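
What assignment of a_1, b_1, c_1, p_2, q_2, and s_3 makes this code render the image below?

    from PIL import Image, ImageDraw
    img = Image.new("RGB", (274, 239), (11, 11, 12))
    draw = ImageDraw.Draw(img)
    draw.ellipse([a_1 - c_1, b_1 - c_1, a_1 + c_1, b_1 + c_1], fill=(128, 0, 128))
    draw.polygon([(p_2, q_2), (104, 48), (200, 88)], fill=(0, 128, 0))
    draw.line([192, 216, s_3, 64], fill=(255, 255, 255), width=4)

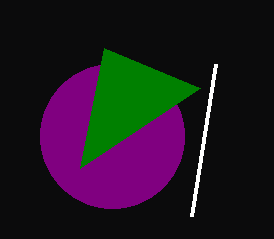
a_1 = 112
b_1 = 136
c_1 = 72
p_2 = 80
q_2 = 168
s_3 = 216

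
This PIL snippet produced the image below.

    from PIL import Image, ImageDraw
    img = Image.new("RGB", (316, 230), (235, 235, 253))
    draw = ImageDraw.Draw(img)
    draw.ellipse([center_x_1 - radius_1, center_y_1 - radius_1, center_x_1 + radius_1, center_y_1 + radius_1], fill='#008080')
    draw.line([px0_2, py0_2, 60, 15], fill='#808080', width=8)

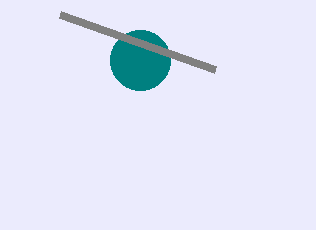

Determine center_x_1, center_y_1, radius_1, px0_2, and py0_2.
center_x_1 = 140, center_y_1 = 60, radius_1 = 30, px0_2 = 215, py0_2 = 70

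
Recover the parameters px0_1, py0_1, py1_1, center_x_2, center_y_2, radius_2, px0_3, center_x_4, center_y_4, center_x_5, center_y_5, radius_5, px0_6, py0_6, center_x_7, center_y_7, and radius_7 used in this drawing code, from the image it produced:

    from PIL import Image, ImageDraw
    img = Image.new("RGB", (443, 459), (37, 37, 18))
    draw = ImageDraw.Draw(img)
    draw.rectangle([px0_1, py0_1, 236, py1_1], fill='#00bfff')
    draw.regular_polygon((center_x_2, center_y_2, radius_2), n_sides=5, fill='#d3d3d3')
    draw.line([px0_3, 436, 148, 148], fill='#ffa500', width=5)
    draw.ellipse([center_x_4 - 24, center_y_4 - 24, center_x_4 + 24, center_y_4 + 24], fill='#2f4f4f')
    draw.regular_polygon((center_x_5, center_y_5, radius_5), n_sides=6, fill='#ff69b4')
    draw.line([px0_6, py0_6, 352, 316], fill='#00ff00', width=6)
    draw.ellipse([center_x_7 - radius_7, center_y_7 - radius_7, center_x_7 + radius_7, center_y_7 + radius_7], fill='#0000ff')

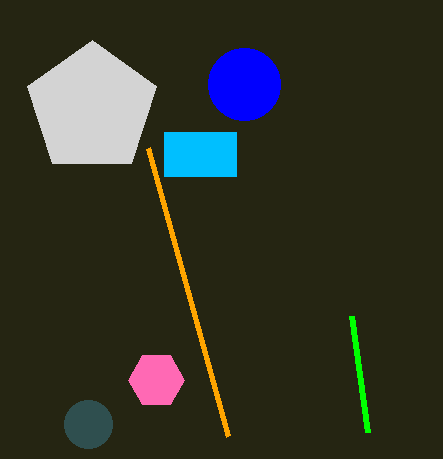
px0_1 = 164; py0_1 = 132; py1_1 = 176; center_x_2 = 92; center_y_2 = 108; radius_2 = 68; px0_3 = 228; center_x_4 = 88; center_y_4 = 424; center_x_5 = 156; center_y_5 = 380; radius_5 = 28; px0_6 = 368; py0_6 = 432; center_x_7 = 244; center_y_7 = 84; radius_7 = 36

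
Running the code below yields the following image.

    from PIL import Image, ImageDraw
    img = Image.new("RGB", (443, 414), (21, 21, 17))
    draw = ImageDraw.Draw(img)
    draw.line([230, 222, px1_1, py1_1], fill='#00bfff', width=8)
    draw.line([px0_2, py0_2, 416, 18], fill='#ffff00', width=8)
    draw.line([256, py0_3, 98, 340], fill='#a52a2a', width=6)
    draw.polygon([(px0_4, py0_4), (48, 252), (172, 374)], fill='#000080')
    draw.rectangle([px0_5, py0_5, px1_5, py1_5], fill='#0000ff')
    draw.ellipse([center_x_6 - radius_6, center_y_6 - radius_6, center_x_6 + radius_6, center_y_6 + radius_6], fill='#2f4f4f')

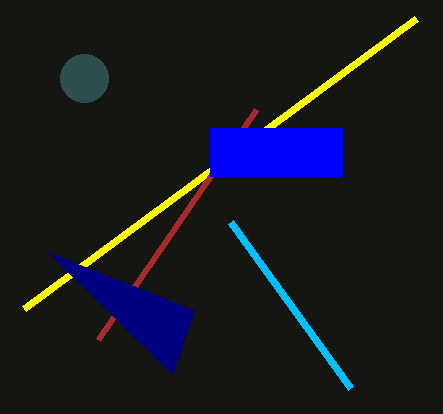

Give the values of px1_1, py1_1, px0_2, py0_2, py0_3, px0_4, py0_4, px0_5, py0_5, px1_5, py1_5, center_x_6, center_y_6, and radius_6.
px1_1 = 350; py1_1 = 388; px0_2 = 24; py0_2 = 308; py0_3 = 110; px0_4 = 194; py0_4 = 310; px0_5 = 210; py0_5 = 128; px1_5 = 342; py1_5 = 176; center_x_6 = 84; center_y_6 = 78; radius_6 = 24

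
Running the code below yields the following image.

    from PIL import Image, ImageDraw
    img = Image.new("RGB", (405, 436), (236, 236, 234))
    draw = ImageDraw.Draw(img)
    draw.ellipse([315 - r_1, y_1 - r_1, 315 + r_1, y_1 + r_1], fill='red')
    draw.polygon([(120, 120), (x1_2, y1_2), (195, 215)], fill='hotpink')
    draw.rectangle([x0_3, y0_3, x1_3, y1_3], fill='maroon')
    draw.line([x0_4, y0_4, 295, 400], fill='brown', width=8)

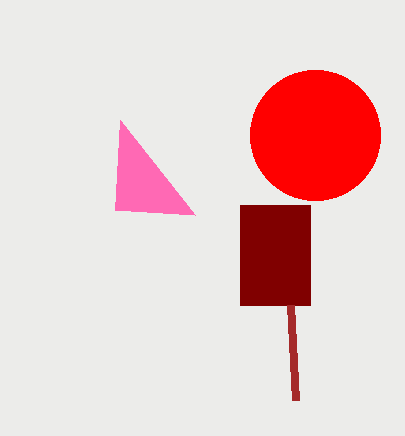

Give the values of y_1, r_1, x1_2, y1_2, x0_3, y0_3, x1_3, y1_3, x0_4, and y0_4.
y_1 = 135
r_1 = 65
x1_2 = 115
y1_2 = 210
x0_3 = 240
y0_3 = 205
x1_3 = 310
y1_3 = 305
x0_4 = 290
y0_4 = 305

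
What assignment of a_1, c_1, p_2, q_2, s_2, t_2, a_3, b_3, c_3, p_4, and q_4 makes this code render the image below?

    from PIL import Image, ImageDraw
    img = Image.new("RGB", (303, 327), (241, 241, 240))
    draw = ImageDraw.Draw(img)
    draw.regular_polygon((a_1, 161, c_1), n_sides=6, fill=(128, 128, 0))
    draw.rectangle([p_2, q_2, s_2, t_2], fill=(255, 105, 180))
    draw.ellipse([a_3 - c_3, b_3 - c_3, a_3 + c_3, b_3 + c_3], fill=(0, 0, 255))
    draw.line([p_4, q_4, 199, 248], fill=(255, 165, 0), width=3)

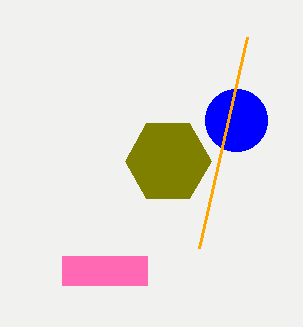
a_1 = 168, c_1 = 43, p_2 = 62, q_2 = 256, s_2 = 147, t_2 = 285, a_3 = 236, b_3 = 120, c_3 = 31, p_4 = 247, q_4 = 37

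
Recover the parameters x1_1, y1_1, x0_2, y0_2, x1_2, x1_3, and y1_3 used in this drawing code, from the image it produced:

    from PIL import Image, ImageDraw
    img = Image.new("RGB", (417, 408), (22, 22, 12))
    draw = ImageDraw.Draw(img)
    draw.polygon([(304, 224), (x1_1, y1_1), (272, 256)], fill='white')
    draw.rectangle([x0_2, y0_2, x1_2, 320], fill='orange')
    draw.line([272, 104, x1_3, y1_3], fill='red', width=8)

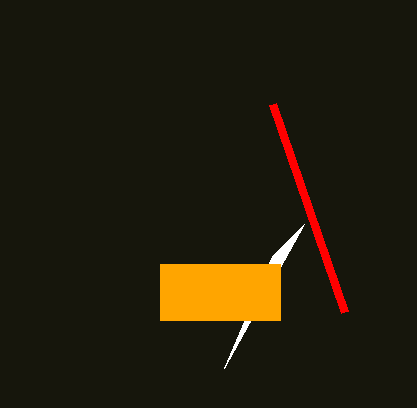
x1_1 = 224
y1_1 = 368
x0_2 = 160
y0_2 = 264
x1_2 = 280
x1_3 = 344
y1_3 = 312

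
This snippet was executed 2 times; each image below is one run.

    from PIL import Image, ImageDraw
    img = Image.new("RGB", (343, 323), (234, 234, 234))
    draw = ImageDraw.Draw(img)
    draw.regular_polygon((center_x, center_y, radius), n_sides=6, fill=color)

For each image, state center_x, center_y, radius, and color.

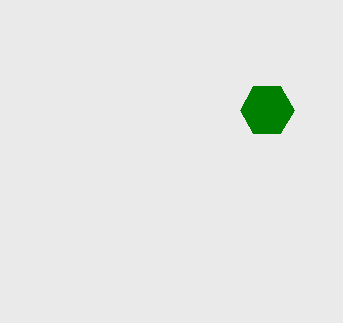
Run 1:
center_x = 267
center_y = 110
radius = 27
color = 'green'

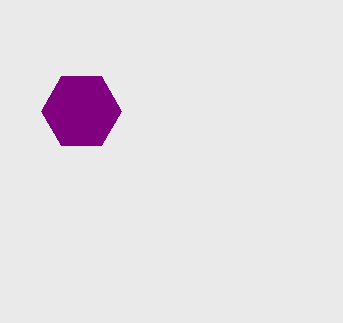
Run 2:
center_x = 81, center_y = 111, radius = 40, color = 'purple'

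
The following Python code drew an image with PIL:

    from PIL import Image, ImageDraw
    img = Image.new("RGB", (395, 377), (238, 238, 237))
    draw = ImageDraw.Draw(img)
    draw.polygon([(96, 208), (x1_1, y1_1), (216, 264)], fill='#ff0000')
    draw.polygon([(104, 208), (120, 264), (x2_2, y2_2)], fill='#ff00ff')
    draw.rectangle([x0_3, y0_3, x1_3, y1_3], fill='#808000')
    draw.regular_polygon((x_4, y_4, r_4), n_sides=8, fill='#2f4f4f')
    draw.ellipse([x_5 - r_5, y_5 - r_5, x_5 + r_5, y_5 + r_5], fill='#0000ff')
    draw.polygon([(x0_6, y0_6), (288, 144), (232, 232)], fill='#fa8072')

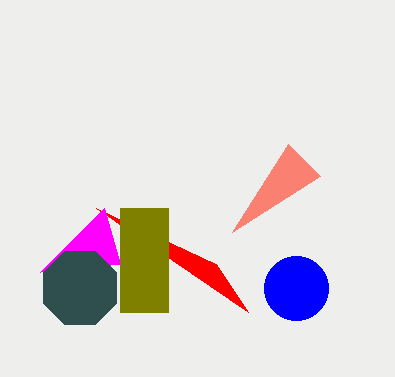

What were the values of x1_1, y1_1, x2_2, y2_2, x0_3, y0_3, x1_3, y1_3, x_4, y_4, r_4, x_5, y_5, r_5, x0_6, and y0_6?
x1_1 = 248; y1_1 = 312; x2_2 = 40; y2_2 = 272; x0_3 = 120; y0_3 = 208; x1_3 = 168; y1_3 = 312; x_4 = 80; y_4 = 288; r_4 = 40; x_5 = 296; y_5 = 288; r_5 = 32; x0_6 = 320; y0_6 = 176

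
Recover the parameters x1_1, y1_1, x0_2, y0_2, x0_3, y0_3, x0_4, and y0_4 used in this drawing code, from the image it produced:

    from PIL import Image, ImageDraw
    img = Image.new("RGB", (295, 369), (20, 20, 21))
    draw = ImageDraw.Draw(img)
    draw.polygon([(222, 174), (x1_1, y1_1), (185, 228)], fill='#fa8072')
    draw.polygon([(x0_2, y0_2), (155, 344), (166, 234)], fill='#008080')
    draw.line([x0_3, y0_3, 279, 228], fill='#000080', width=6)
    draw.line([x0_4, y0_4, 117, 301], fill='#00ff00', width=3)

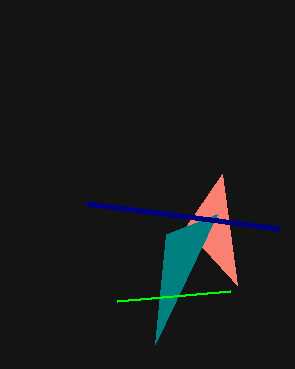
x1_1 = 237; y1_1 = 285; x0_2 = 217; y0_2 = 214; x0_3 = 87; y0_3 = 203; x0_4 = 230; y0_4 = 291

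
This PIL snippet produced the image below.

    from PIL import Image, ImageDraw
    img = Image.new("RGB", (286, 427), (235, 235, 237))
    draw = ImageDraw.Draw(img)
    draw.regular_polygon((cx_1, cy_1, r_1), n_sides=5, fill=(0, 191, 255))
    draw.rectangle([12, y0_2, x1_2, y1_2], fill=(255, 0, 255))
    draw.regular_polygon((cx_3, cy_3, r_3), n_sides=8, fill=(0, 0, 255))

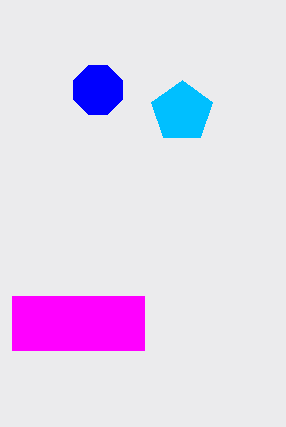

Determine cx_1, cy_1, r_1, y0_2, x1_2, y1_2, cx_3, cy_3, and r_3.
cx_1 = 182
cy_1 = 112
r_1 = 32
y0_2 = 296
x1_2 = 144
y1_2 = 350
cx_3 = 98
cy_3 = 90
r_3 = 26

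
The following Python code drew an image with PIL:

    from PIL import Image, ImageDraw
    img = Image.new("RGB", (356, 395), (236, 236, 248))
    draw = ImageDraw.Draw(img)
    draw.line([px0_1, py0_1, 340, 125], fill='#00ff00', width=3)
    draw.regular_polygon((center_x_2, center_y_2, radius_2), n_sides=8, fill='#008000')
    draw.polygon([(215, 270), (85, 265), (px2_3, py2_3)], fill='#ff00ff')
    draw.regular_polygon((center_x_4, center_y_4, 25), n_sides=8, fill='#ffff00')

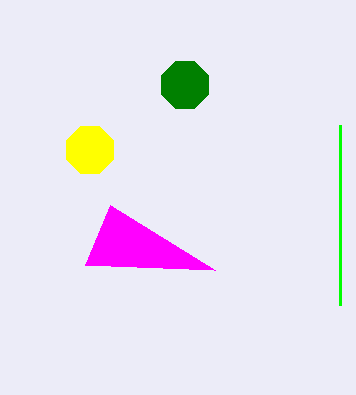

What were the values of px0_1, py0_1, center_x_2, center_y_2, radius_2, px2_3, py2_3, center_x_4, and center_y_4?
px0_1 = 340, py0_1 = 305, center_x_2 = 185, center_y_2 = 85, radius_2 = 25, px2_3 = 110, py2_3 = 205, center_x_4 = 90, center_y_4 = 150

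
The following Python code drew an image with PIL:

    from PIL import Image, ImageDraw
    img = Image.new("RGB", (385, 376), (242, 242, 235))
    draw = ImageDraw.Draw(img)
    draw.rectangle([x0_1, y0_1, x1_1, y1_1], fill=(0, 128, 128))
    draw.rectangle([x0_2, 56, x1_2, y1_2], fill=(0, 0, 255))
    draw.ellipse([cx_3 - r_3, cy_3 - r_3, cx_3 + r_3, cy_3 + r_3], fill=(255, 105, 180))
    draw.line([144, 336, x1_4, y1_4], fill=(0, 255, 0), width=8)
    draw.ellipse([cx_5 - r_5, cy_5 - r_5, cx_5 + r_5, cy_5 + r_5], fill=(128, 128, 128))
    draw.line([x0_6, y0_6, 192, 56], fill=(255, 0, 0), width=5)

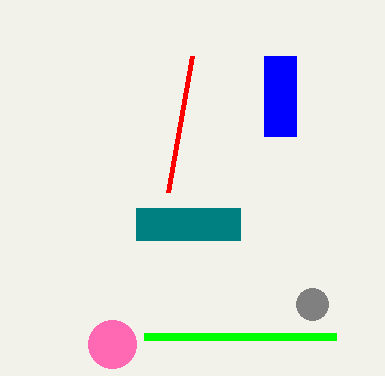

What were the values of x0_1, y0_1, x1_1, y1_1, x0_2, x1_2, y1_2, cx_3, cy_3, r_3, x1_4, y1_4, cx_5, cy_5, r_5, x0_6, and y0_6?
x0_1 = 136; y0_1 = 208; x1_1 = 240; y1_1 = 240; x0_2 = 264; x1_2 = 296; y1_2 = 136; cx_3 = 112; cy_3 = 344; r_3 = 24; x1_4 = 336; y1_4 = 336; cx_5 = 312; cy_5 = 304; r_5 = 16; x0_6 = 168; y0_6 = 192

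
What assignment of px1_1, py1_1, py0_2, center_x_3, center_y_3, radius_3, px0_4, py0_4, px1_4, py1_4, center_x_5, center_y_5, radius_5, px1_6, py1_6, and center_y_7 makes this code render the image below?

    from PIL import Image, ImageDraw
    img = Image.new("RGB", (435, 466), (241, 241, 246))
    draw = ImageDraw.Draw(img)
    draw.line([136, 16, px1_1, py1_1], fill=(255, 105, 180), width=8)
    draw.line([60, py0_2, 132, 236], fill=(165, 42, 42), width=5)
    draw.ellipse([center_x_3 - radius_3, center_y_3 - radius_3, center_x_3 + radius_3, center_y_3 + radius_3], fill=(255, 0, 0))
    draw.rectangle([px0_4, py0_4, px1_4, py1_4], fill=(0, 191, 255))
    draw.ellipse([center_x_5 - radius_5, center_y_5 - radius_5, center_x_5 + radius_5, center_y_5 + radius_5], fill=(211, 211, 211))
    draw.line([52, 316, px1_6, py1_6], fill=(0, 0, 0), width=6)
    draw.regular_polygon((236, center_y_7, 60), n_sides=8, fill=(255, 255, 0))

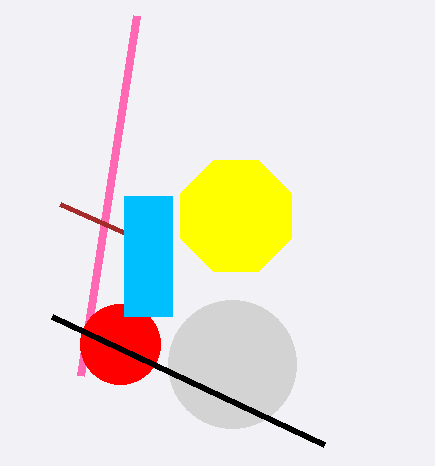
px1_1 = 80, py1_1 = 376, py0_2 = 204, center_x_3 = 120, center_y_3 = 344, radius_3 = 40, px0_4 = 124, py0_4 = 196, px1_4 = 172, py1_4 = 316, center_x_5 = 232, center_y_5 = 364, radius_5 = 64, px1_6 = 324, py1_6 = 444, center_y_7 = 216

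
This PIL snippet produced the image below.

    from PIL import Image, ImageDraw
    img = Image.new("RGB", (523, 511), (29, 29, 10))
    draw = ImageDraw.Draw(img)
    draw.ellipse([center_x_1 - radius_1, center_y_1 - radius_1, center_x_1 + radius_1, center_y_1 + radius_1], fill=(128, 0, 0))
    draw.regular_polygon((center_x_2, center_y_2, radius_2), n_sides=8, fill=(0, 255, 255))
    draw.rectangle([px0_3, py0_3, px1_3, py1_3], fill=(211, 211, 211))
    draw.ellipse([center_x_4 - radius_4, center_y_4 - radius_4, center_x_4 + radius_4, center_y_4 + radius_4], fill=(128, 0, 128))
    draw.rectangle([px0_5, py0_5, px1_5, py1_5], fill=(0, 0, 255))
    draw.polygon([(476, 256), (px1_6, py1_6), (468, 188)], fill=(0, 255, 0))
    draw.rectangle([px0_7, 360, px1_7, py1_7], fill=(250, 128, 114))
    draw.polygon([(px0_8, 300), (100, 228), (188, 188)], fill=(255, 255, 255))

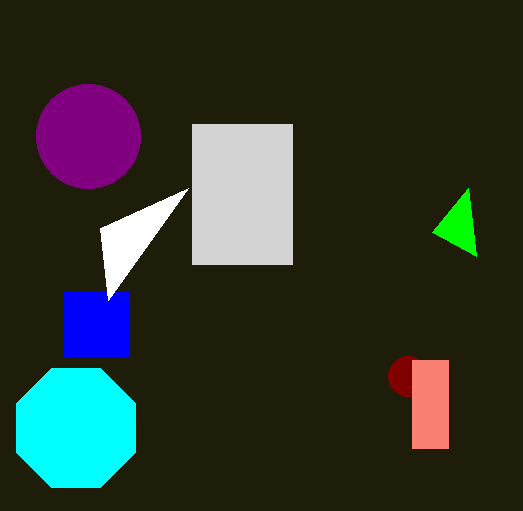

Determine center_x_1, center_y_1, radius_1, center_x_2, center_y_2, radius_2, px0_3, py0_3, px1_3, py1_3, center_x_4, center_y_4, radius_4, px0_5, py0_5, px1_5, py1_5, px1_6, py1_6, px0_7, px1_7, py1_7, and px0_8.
center_x_1 = 408, center_y_1 = 376, radius_1 = 20, center_x_2 = 76, center_y_2 = 428, radius_2 = 64, px0_3 = 192, py0_3 = 124, px1_3 = 292, py1_3 = 264, center_x_4 = 88, center_y_4 = 136, radius_4 = 52, px0_5 = 64, py0_5 = 292, px1_5 = 128, py1_5 = 356, px1_6 = 432, py1_6 = 232, px0_7 = 412, px1_7 = 448, py1_7 = 448, px0_8 = 108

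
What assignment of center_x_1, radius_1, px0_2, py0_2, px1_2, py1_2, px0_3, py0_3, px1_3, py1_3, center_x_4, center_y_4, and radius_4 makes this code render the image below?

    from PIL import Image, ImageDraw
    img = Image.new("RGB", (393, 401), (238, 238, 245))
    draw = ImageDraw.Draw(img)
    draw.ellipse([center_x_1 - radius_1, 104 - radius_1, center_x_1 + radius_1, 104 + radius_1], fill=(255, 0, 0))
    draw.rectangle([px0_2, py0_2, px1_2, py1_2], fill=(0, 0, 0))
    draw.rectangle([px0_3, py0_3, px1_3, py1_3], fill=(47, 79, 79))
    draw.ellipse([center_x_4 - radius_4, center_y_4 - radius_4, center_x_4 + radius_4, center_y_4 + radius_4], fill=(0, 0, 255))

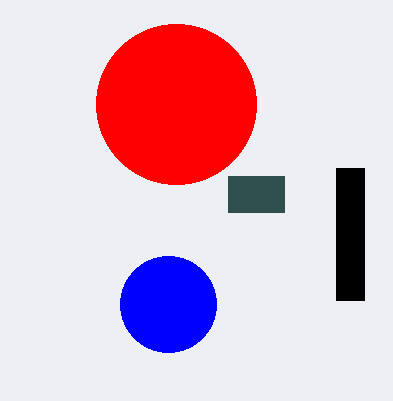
center_x_1 = 176, radius_1 = 80, px0_2 = 336, py0_2 = 168, px1_2 = 364, py1_2 = 300, px0_3 = 228, py0_3 = 176, px1_3 = 284, py1_3 = 212, center_x_4 = 168, center_y_4 = 304, radius_4 = 48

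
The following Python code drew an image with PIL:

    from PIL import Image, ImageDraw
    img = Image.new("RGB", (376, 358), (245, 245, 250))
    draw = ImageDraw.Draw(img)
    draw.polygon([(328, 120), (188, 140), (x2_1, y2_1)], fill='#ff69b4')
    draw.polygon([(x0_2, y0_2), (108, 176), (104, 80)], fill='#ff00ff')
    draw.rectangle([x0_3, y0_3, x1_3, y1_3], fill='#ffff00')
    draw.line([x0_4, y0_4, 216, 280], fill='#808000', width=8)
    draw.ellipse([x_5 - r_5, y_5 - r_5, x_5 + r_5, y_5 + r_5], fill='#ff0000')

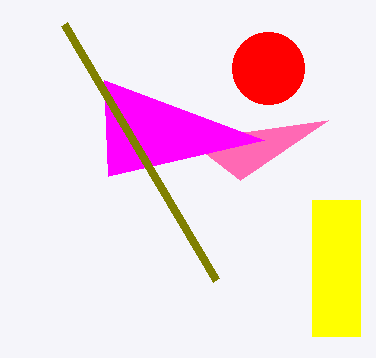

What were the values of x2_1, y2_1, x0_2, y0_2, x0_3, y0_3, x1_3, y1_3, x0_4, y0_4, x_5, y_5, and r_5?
x2_1 = 240; y2_1 = 180; x0_2 = 264; y0_2 = 140; x0_3 = 312; y0_3 = 200; x1_3 = 360; y1_3 = 336; x0_4 = 64; y0_4 = 24; x_5 = 268; y_5 = 68; r_5 = 36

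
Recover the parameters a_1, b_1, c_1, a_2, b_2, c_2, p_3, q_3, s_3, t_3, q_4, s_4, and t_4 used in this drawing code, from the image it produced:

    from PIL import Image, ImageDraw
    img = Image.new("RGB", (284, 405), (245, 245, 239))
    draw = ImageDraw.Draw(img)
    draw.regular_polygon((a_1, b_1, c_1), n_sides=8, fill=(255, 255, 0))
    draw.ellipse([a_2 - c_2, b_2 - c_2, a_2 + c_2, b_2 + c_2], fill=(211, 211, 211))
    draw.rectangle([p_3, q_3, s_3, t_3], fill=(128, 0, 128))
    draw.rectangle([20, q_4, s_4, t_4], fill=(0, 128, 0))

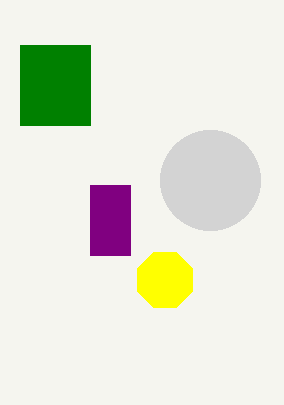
a_1 = 165, b_1 = 280, c_1 = 30, a_2 = 210, b_2 = 180, c_2 = 50, p_3 = 90, q_3 = 185, s_3 = 130, t_3 = 255, q_4 = 45, s_4 = 90, t_4 = 125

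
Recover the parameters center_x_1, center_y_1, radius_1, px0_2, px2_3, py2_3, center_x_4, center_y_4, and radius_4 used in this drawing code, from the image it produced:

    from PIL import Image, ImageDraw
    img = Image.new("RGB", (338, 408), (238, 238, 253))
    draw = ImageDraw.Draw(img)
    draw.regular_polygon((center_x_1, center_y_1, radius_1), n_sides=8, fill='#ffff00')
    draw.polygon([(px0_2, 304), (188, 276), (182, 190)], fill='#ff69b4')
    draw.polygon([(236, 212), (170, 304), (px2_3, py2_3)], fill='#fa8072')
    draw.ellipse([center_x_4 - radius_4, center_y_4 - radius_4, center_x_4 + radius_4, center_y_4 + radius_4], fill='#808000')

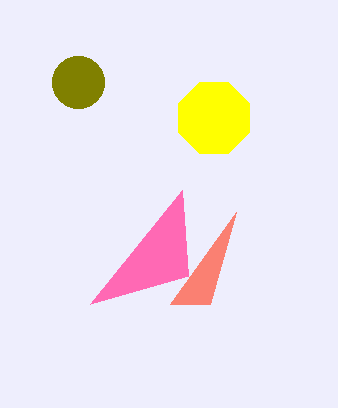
center_x_1 = 214; center_y_1 = 118; radius_1 = 38; px0_2 = 90; px2_3 = 210; py2_3 = 304; center_x_4 = 78; center_y_4 = 82; radius_4 = 26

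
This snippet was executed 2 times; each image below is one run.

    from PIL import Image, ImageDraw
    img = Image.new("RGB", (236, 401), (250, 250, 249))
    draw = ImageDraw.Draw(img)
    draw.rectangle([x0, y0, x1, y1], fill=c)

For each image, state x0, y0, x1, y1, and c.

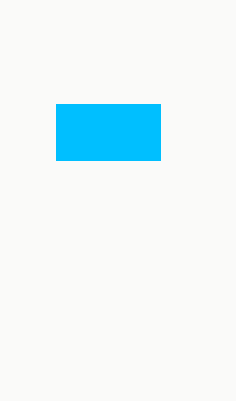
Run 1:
x0 = 56, y0 = 104, x1 = 160, y1 = 160, c = 'deepskyblue'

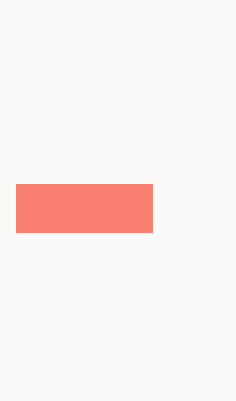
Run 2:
x0 = 16
y0 = 184
x1 = 152
y1 = 232
c = 'salmon'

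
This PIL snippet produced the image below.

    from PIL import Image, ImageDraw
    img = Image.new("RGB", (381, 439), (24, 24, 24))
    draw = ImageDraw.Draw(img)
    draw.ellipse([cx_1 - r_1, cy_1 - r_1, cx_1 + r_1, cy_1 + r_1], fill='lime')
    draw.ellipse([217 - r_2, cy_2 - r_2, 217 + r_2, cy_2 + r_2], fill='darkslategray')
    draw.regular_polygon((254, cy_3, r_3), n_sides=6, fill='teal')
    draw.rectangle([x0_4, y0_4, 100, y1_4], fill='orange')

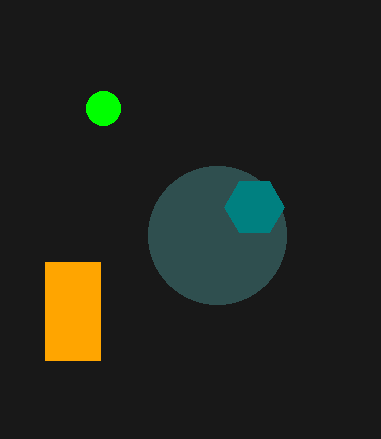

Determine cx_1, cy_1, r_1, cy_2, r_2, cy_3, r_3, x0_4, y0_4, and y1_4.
cx_1 = 103
cy_1 = 108
r_1 = 17
cy_2 = 235
r_2 = 69
cy_3 = 207
r_3 = 30
x0_4 = 45
y0_4 = 262
y1_4 = 360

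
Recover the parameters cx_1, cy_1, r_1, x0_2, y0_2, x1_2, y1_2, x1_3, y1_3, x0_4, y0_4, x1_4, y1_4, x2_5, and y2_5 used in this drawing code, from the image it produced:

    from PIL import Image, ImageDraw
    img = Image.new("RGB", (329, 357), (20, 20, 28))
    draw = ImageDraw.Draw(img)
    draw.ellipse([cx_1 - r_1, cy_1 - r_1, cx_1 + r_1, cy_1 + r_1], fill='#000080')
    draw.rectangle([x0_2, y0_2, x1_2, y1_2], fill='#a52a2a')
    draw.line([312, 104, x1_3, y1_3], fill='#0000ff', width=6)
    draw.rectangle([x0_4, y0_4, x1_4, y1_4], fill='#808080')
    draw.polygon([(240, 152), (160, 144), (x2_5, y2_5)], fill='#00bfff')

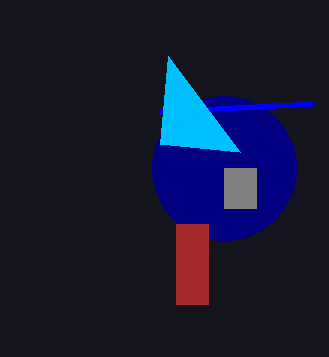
cx_1 = 224, cy_1 = 168, r_1 = 72, x0_2 = 176, y0_2 = 224, x1_2 = 208, y1_2 = 304, x1_3 = 160, y1_3 = 112, x0_4 = 224, y0_4 = 168, x1_4 = 256, y1_4 = 208, x2_5 = 168, y2_5 = 56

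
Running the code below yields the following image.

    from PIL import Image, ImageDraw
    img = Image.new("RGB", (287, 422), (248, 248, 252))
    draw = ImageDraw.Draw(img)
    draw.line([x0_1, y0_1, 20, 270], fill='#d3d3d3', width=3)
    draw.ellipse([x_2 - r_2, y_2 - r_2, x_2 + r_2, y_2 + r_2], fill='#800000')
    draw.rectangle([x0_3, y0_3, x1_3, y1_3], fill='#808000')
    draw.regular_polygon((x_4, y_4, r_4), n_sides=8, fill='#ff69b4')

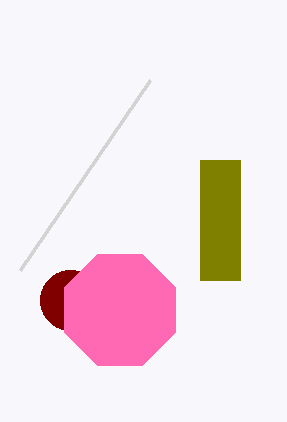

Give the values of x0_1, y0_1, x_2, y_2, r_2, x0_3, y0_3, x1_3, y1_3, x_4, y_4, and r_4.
x0_1 = 150
y0_1 = 80
x_2 = 70
y_2 = 300
r_2 = 30
x0_3 = 200
y0_3 = 160
x1_3 = 240
y1_3 = 280
x_4 = 120
y_4 = 310
r_4 = 60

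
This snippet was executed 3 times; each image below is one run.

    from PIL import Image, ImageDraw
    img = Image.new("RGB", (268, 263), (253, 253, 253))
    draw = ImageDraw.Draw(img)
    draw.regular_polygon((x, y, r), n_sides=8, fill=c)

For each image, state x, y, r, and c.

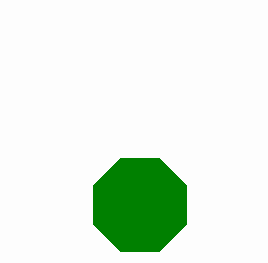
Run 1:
x = 140
y = 205
r = 50
c = 'green'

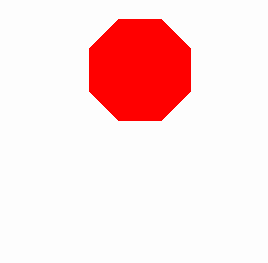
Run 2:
x = 140; y = 70; r = 55; c = 'red'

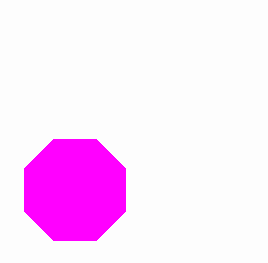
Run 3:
x = 75; y = 190; r = 55; c = 'magenta'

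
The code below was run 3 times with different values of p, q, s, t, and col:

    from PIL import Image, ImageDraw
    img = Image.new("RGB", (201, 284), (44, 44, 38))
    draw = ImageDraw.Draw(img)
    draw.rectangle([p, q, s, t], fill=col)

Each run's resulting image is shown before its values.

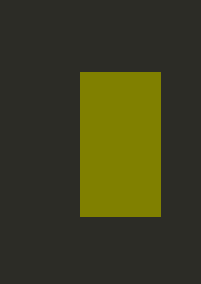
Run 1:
p = 80, q = 72, s = 160, t = 216, col = 'olive'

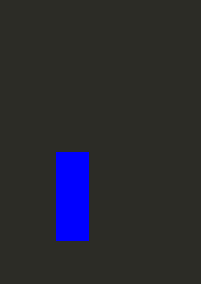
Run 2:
p = 56, q = 152, s = 88, t = 240, col = 'blue'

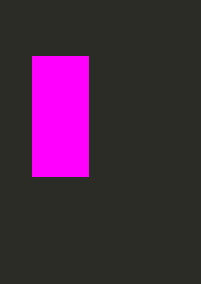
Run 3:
p = 32
q = 56
s = 88
t = 176
col = 'magenta'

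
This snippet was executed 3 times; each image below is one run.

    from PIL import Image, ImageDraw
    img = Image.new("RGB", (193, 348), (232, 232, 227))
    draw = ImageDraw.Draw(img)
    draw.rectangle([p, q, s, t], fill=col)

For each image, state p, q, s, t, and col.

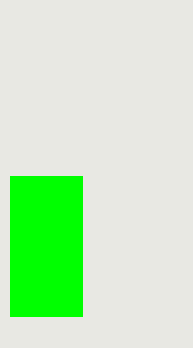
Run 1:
p = 10; q = 176; s = 82; t = 316; col = 'lime'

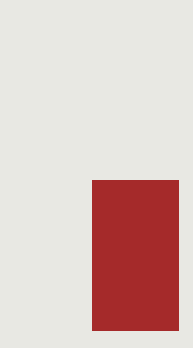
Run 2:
p = 92; q = 180; s = 178; t = 330; col = 'brown'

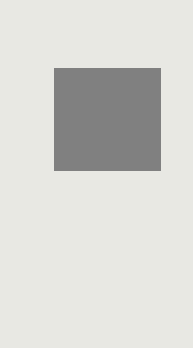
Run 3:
p = 54, q = 68, s = 160, t = 170, col = 'gray'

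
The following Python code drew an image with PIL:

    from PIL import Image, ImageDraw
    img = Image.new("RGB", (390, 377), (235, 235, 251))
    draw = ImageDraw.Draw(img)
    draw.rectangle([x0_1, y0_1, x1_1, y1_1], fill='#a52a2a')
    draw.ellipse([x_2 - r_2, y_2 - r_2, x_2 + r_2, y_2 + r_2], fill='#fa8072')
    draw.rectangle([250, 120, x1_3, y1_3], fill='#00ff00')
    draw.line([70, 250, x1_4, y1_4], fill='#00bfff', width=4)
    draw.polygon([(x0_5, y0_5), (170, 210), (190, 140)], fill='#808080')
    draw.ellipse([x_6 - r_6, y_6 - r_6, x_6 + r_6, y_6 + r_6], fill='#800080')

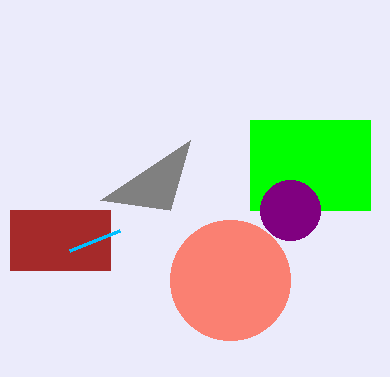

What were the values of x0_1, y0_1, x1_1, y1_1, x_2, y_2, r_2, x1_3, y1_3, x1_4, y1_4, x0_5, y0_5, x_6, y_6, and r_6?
x0_1 = 10; y0_1 = 210; x1_1 = 110; y1_1 = 270; x_2 = 230; y_2 = 280; r_2 = 60; x1_3 = 370; y1_3 = 210; x1_4 = 120; y1_4 = 230; x0_5 = 100; y0_5 = 200; x_6 = 290; y_6 = 210; r_6 = 30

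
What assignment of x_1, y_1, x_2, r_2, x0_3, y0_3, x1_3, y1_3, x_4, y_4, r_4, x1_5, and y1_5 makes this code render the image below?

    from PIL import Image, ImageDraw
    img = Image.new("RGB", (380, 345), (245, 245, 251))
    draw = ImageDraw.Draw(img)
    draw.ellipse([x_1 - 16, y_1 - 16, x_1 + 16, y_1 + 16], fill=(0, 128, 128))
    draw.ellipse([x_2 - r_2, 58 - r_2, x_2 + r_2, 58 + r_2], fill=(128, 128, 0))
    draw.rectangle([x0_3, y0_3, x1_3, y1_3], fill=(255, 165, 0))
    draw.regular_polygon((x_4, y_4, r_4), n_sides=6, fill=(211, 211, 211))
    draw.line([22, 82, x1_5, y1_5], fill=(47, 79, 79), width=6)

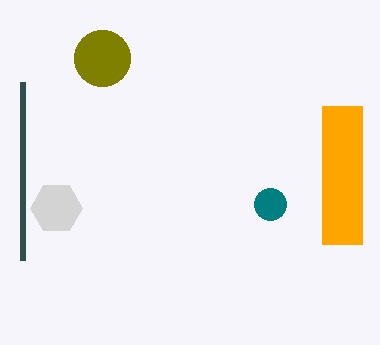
x_1 = 270; y_1 = 204; x_2 = 102; r_2 = 28; x0_3 = 322; y0_3 = 106; x1_3 = 362; y1_3 = 244; x_4 = 56; y_4 = 208; r_4 = 26; x1_5 = 22; y1_5 = 260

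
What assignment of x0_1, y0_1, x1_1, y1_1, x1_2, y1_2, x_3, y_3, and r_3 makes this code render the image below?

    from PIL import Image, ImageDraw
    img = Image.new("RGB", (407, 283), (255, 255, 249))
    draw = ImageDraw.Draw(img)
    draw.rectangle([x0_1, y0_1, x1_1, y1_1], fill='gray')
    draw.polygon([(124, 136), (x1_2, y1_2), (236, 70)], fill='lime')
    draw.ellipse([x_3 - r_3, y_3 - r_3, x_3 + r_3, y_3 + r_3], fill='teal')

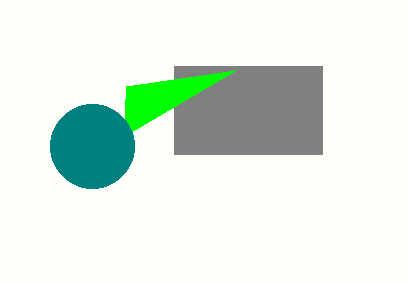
x0_1 = 174; y0_1 = 66; x1_1 = 322; y1_1 = 154; x1_2 = 126; y1_2 = 86; x_3 = 92; y_3 = 146; r_3 = 42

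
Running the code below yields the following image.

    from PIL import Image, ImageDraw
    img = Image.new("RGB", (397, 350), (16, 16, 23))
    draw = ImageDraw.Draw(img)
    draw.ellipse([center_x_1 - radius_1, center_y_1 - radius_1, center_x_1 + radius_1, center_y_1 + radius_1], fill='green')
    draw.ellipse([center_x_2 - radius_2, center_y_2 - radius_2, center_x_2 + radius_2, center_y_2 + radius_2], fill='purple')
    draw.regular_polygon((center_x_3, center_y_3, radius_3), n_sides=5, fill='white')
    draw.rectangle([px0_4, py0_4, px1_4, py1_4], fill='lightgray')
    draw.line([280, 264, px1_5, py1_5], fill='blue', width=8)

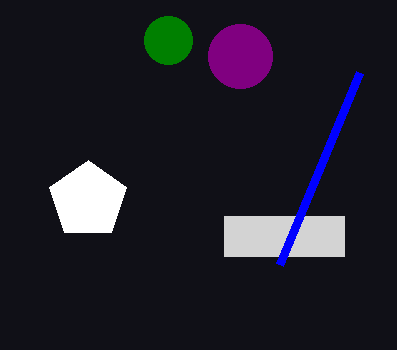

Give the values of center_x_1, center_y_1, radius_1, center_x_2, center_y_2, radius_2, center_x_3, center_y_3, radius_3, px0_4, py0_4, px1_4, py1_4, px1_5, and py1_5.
center_x_1 = 168, center_y_1 = 40, radius_1 = 24, center_x_2 = 240, center_y_2 = 56, radius_2 = 32, center_x_3 = 88, center_y_3 = 200, radius_3 = 40, px0_4 = 224, py0_4 = 216, px1_4 = 344, py1_4 = 256, px1_5 = 360, py1_5 = 72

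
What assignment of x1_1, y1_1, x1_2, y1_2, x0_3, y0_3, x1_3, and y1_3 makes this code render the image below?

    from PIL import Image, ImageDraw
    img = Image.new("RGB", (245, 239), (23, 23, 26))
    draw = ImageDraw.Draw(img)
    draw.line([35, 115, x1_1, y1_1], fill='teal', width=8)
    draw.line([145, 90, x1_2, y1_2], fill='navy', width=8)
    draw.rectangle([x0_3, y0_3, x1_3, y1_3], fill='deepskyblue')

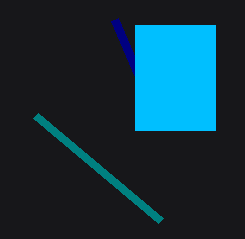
x1_1 = 160, y1_1 = 220, x1_2 = 115, y1_2 = 20, x0_3 = 135, y0_3 = 25, x1_3 = 215, y1_3 = 130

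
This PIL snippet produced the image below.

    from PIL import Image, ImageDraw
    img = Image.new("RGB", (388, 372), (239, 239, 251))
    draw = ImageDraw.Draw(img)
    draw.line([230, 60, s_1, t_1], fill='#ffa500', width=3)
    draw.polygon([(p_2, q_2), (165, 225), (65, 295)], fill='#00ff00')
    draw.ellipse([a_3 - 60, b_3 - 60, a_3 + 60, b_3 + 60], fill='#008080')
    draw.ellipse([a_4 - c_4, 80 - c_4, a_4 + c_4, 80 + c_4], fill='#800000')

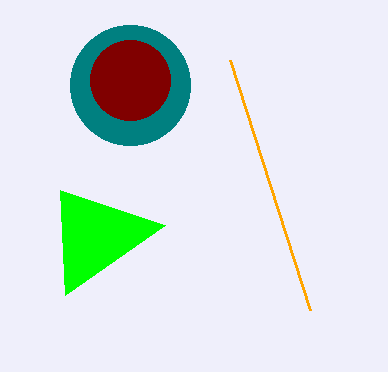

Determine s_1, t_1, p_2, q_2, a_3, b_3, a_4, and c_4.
s_1 = 310; t_1 = 310; p_2 = 60; q_2 = 190; a_3 = 130; b_3 = 85; a_4 = 130; c_4 = 40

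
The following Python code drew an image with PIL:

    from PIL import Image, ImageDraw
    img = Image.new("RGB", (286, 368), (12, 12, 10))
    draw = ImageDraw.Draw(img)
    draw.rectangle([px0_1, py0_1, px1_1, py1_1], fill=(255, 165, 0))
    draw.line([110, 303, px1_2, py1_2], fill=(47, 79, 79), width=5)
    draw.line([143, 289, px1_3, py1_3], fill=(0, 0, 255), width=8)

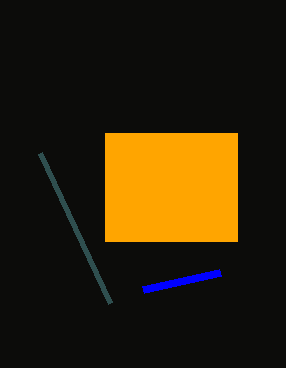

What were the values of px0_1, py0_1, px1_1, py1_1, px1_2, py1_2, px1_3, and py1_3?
px0_1 = 105, py0_1 = 133, px1_1 = 237, py1_1 = 241, px1_2 = 40, py1_2 = 153, px1_3 = 220, py1_3 = 272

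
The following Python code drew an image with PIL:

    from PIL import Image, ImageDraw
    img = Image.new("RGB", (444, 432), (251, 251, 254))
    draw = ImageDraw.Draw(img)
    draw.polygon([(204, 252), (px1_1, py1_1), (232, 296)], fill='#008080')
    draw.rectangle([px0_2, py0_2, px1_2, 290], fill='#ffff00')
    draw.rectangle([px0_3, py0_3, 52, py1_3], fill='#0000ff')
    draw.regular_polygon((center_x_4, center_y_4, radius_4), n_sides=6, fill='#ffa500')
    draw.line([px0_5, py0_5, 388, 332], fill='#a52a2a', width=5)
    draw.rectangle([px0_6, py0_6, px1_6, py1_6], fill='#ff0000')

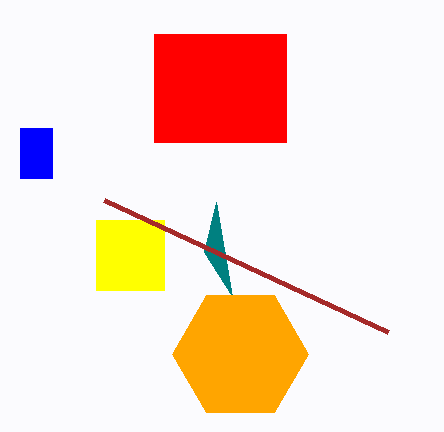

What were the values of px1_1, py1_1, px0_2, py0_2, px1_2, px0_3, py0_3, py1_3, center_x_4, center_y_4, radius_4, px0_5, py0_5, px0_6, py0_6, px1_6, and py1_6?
px1_1 = 216, py1_1 = 202, px0_2 = 96, py0_2 = 220, px1_2 = 164, px0_3 = 20, py0_3 = 128, py1_3 = 178, center_x_4 = 240, center_y_4 = 354, radius_4 = 68, px0_5 = 104, py0_5 = 200, px0_6 = 154, py0_6 = 34, px1_6 = 286, py1_6 = 142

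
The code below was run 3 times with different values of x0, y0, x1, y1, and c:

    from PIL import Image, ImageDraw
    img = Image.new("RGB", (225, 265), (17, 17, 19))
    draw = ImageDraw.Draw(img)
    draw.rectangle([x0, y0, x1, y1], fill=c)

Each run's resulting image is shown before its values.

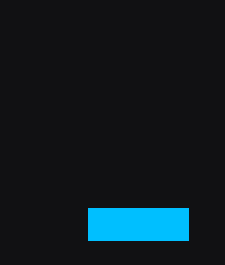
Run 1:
x0 = 88; y0 = 208; x1 = 188; y1 = 240; c = 'deepskyblue'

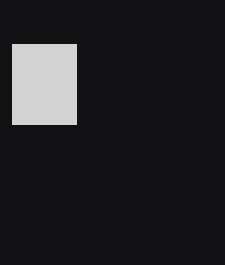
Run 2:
x0 = 12
y0 = 44
x1 = 76
y1 = 124
c = 'lightgray'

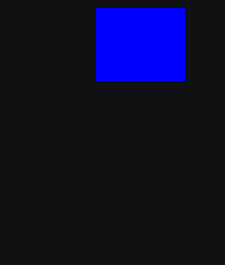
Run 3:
x0 = 96
y0 = 8
x1 = 184
y1 = 80
c = 'blue'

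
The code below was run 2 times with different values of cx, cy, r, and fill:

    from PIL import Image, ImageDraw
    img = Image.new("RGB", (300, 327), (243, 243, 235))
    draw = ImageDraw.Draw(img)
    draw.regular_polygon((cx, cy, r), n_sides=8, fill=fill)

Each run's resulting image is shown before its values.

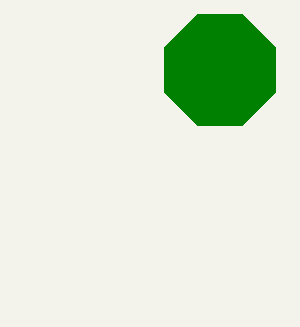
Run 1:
cx = 220; cy = 70; r = 60; fill = 'green'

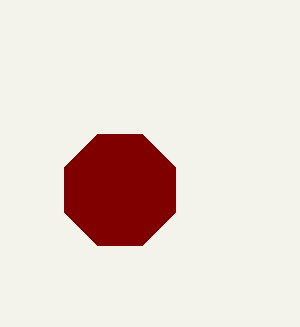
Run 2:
cx = 120
cy = 190
r = 60
fill = 'maroon'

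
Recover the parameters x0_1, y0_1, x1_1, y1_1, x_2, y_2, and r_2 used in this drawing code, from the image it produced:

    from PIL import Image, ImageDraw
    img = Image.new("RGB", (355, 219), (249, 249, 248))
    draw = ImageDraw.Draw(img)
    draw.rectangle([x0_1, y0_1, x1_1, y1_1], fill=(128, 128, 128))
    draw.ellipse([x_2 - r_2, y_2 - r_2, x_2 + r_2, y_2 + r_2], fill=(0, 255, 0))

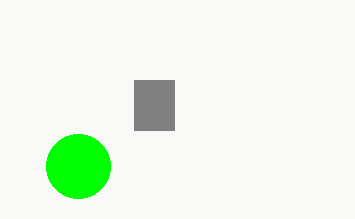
x0_1 = 134; y0_1 = 80; x1_1 = 174; y1_1 = 130; x_2 = 78; y_2 = 166; r_2 = 32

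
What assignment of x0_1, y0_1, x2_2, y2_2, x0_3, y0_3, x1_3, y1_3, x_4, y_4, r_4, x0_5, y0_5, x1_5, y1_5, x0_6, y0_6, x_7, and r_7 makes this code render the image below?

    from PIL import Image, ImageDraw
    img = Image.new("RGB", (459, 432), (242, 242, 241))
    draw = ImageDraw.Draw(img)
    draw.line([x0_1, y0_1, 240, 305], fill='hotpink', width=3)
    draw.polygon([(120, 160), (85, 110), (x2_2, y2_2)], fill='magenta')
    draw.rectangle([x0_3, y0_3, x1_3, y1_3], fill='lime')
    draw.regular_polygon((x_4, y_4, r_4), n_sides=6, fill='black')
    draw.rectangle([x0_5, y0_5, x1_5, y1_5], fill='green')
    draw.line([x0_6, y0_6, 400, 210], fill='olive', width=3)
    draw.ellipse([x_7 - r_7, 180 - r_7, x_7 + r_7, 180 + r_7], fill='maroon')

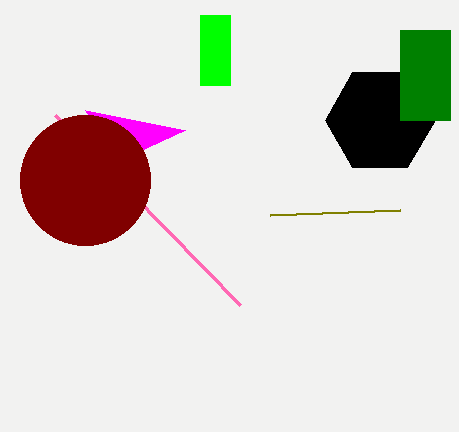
x0_1 = 55, y0_1 = 115, x2_2 = 185, y2_2 = 130, x0_3 = 200, y0_3 = 15, x1_3 = 230, y1_3 = 85, x_4 = 380, y_4 = 120, r_4 = 55, x0_5 = 400, y0_5 = 30, x1_5 = 450, y1_5 = 120, x0_6 = 270, y0_6 = 215, x_7 = 85, r_7 = 65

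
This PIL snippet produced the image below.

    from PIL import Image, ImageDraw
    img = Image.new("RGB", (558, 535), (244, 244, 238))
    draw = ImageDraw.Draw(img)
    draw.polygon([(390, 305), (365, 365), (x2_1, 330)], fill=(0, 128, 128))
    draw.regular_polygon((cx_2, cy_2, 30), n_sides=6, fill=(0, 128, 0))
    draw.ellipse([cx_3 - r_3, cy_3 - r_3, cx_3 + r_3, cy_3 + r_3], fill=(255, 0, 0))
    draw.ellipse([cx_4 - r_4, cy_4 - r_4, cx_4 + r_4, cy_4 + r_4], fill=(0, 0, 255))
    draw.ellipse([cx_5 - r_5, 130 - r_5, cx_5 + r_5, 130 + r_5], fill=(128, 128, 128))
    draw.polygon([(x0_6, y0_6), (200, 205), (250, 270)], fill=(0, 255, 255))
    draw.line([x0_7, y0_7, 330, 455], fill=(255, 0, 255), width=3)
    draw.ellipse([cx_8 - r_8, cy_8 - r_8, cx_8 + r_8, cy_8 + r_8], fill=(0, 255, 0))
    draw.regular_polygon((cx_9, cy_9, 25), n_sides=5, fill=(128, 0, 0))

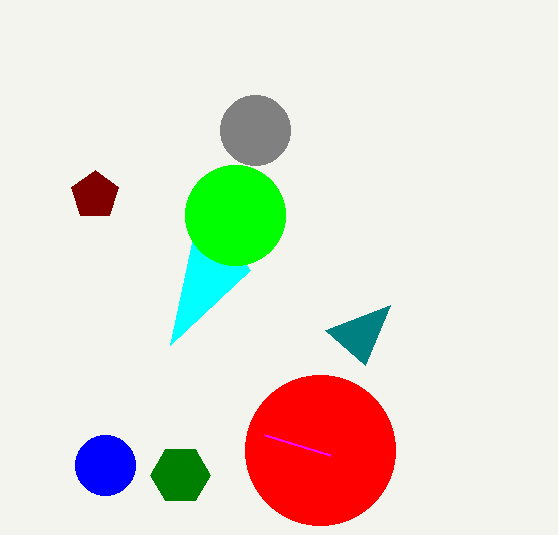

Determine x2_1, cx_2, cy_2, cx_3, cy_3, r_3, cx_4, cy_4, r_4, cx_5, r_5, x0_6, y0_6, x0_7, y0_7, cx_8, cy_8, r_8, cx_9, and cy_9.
x2_1 = 325, cx_2 = 180, cy_2 = 475, cx_3 = 320, cy_3 = 450, r_3 = 75, cx_4 = 105, cy_4 = 465, r_4 = 30, cx_5 = 255, r_5 = 35, x0_6 = 170, y0_6 = 345, x0_7 = 265, y0_7 = 435, cx_8 = 235, cy_8 = 215, r_8 = 50, cx_9 = 95, cy_9 = 195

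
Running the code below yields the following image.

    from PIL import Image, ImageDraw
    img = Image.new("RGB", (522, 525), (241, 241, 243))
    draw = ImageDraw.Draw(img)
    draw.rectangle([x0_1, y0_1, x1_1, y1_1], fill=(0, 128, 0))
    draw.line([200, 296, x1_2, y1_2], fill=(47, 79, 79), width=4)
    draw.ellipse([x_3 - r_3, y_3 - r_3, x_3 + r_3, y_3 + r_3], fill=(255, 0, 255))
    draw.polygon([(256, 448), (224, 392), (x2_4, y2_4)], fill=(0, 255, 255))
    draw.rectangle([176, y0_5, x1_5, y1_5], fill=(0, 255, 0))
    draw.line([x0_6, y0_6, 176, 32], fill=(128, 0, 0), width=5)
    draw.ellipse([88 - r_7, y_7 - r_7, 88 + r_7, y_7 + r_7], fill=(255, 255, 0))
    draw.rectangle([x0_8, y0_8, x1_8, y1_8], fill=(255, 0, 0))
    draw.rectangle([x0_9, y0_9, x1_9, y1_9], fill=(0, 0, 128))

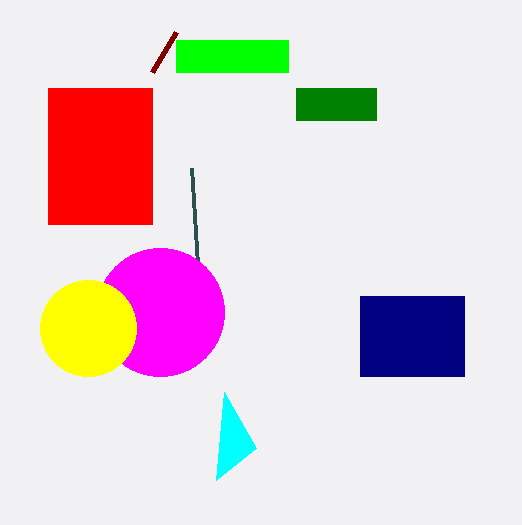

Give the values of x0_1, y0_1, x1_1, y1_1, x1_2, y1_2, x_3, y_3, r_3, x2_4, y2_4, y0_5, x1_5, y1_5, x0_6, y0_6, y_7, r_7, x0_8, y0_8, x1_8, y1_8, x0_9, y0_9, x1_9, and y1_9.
x0_1 = 296
y0_1 = 88
x1_1 = 376
y1_1 = 120
x1_2 = 192
y1_2 = 168
x_3 = 160
y_3 = 312
r_3 = 64
x2_4 = 216
y2_4 = 480
y0_5 = 40
x1_5 = 288
y1_5 = 72
x0_6 = 152
y0_6 = 72
y_7 = 328
r_7 = 48
x0_8 = 48
y0_8 = 88
x1_8 = 152
y1_8 = 224
x0_9 = 360
y0_9 = 296
x1_9 = 464
y1_9 = 376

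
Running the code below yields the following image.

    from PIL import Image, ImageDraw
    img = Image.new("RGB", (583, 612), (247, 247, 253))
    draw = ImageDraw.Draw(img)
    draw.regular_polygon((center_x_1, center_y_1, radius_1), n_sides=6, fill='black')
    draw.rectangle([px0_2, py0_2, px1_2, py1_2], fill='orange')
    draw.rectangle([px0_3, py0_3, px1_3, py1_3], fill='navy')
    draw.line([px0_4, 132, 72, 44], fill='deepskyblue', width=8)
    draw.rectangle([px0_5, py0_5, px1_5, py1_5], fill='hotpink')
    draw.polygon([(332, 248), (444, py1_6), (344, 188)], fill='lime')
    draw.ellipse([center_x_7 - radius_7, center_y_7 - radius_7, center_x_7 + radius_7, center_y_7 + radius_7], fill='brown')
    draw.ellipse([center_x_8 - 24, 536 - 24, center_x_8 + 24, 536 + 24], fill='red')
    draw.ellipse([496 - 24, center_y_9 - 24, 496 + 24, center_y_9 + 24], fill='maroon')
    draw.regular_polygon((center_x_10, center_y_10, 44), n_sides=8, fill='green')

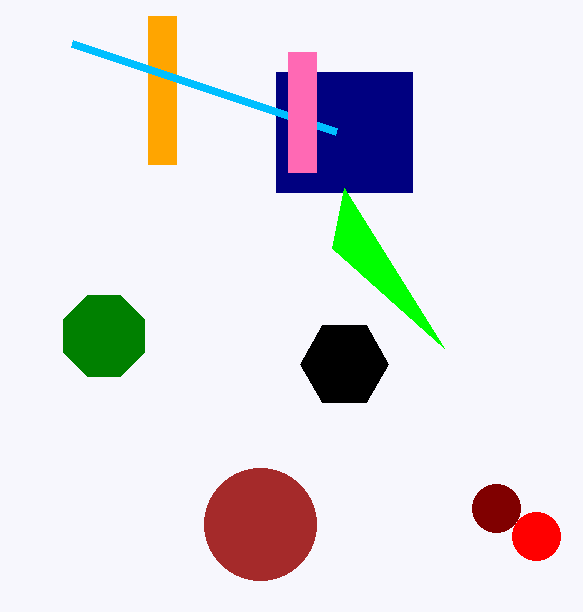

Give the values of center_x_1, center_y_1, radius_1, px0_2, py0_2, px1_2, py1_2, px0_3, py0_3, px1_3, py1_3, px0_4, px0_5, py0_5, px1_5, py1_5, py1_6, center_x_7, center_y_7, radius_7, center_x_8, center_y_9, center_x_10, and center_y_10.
center_x_1 = 344, center_y_1 = 364, radius_1 = 44, px0_2 = 148, py0_2 = 16, px1_2 = 176, py1_2 = 164, px0_3 = 276, py0_3 = 72, px1_3 = 412, py1_3 = 192, px0_4 = 336, px0_5 = 288, py0_5 = 52, px1_5 = 316, py1_5 = 172, py1_6 = 348, center_x_7 = 260, center_y_7 = 524, radius_7 = 56, center_x_8 = 536, center_y_9 = 508, center_x_10 = 104, center_y_10 = 336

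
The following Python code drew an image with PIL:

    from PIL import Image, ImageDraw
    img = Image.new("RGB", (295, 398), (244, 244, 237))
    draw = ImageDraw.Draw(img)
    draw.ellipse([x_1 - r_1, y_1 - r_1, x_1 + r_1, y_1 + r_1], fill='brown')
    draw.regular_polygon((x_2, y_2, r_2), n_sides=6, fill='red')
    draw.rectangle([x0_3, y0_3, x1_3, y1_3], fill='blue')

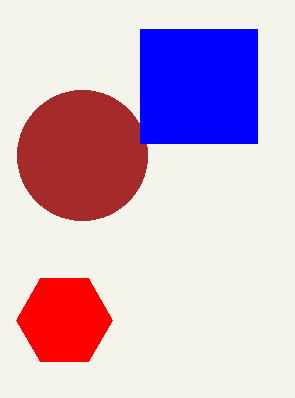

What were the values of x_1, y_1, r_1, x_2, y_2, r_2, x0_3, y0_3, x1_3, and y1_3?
x_1 = 82
y_1 = 155
r_1 = 65
x_2 = 64
y_2 = 320
r_2 = 48
x0_3 = 140
y0_3 = 29
x1_3 = 257
y1_3 = 143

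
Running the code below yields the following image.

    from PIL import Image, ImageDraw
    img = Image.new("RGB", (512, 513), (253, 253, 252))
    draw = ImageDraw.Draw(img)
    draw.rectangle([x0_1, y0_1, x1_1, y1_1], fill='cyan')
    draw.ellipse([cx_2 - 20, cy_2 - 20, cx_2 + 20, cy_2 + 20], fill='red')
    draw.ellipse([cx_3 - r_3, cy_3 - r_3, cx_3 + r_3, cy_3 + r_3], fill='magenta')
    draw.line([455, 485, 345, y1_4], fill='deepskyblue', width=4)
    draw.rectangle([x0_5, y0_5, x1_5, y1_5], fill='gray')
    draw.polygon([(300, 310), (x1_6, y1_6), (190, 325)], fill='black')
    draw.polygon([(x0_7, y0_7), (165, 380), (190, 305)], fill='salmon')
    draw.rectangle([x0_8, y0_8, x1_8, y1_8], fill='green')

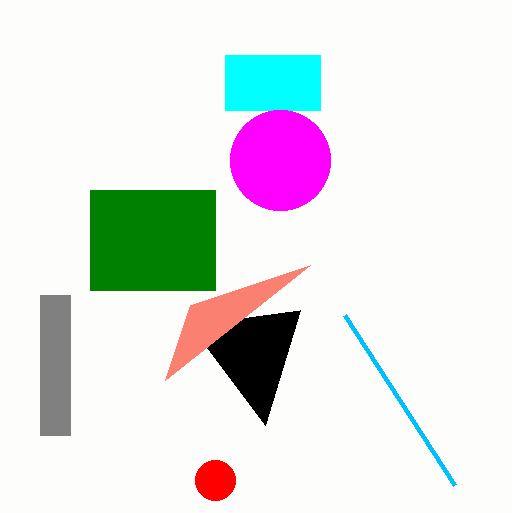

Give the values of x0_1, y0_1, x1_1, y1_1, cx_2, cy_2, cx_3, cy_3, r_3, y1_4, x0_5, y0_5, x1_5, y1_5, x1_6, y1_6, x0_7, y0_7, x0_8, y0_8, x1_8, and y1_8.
x0_1 = 225
y0_1 = 55
x1_1 = 320
y1_1 = 110
cx_2 = 215
cy_2 = 480
cx_3 = 280
cy_3 = 160
r_3 = 50
y1_4 = 315
x0_5 = 40
y0_5 = 295
x1_5 = 70
y1_5 = 435
x1_6 = 265
y1_6 = 425
x0_7 = 310
y0_7 = 265
x0_8 = 90
y0_8 = 190
x1_8 = 215
y1_8 = 290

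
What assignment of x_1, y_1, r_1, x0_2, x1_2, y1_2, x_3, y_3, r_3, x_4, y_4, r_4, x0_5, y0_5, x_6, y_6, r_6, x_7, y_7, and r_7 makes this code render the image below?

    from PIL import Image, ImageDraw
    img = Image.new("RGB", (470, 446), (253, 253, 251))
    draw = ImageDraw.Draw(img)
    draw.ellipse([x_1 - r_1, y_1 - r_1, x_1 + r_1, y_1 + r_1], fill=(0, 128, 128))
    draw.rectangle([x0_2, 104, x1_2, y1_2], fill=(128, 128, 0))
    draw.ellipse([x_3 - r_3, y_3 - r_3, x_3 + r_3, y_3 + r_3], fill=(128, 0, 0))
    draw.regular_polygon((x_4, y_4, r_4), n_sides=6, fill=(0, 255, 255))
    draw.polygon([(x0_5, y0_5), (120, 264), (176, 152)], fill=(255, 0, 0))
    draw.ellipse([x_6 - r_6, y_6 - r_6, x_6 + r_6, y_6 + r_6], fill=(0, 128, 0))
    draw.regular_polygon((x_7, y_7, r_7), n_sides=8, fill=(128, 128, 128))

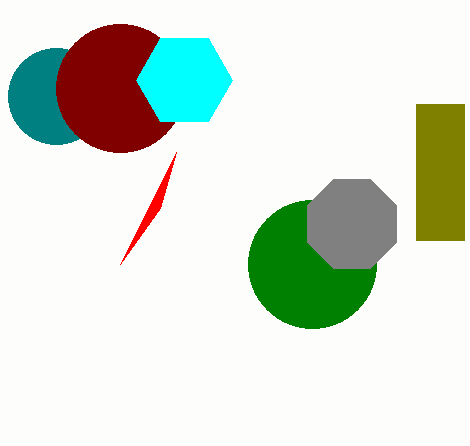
x_1 = 56; y_1 = 96; r_1 = 48; x0_2 = 416; x1_2 = 464; y1_2 = 240; x_3 = 120; y_3 = 88; r_3 = 64; x_4 = 184; y_4 = 80; r_4 = 48; x0_5 = 160; y0_5 = 208; x_6 = 312; y_6 = 264; r_6 = 64; x_7 = 352; y_7 = 224; r_7 = 48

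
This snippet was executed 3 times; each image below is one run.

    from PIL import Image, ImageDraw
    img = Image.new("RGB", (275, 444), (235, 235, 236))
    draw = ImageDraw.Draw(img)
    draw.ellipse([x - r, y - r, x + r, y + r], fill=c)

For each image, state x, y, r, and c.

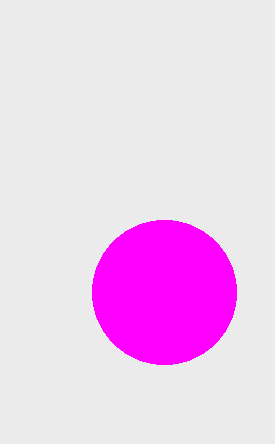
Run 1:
x = 164; y = 292; r = 72; c = 'magenta'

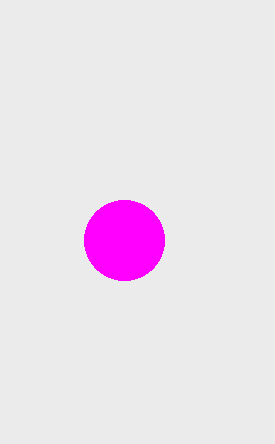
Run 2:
x = 124
y = 240
r = 40
c = 'magenta'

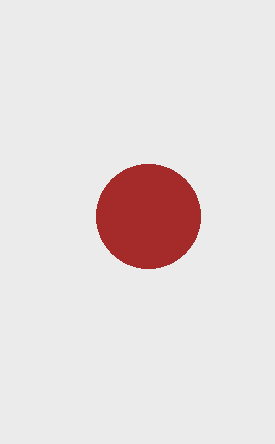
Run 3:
x = 148, y = 216, r = 52, c = 'brown'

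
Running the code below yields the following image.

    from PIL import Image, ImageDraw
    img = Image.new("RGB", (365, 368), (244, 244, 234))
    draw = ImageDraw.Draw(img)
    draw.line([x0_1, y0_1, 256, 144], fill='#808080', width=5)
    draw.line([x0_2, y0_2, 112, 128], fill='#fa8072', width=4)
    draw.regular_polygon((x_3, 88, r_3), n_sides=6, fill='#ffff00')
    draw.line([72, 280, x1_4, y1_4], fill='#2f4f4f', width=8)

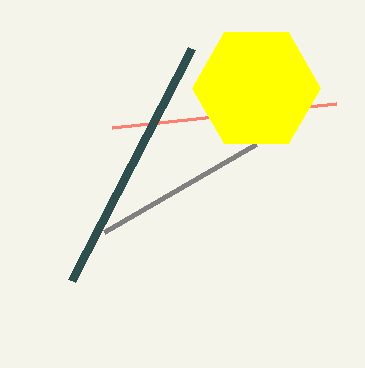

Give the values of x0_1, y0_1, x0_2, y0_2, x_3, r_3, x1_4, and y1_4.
x0_1 = 104
y0_1 = 232
x0_2 = 336
y0_2 = 104
x_3 = 256
r_3 = 64
x1_4 = 192
y1_4 = 48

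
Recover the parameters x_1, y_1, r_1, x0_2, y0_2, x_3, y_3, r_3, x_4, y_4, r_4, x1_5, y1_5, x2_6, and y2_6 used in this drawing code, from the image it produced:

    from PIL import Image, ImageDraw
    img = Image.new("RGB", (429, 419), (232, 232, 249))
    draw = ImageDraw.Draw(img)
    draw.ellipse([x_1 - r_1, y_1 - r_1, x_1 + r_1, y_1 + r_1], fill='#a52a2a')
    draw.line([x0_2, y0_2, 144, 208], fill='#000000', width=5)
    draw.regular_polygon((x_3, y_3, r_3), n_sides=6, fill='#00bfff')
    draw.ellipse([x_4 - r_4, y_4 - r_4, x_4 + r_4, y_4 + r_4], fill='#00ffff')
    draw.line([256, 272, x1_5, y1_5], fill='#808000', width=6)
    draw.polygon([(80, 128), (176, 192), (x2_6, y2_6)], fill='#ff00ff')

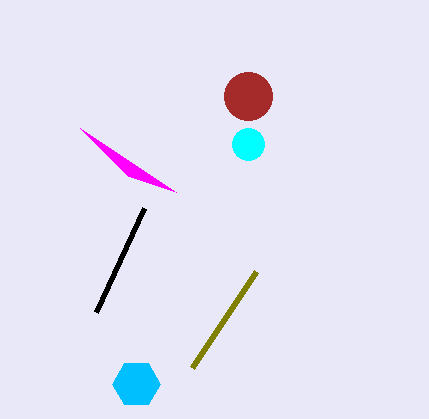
x_1 = 248
y_1 = 96
r_1 = 24
x0_2 = 96
y0_2 = 312
x_3 = 136
y_3 = 384
r_3 = 24
x_4 = 248
y_4 = 144
r_4 = 16
x1_5 = 192
y1_5 = 368
x2_6 = 128
y2_6 = 176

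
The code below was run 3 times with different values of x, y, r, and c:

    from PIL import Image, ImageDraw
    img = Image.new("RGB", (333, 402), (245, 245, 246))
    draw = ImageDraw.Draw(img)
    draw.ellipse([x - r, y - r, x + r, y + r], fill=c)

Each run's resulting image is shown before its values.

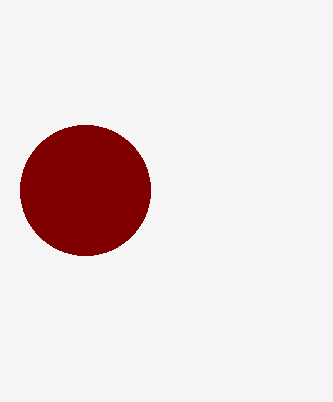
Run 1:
x = 85; y = 190; r = 65; c = 'maroon'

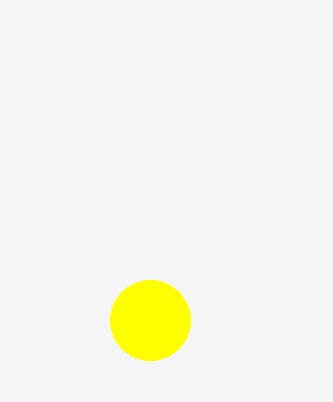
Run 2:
x = 150; y = 320; r = 40; c = 'yellow'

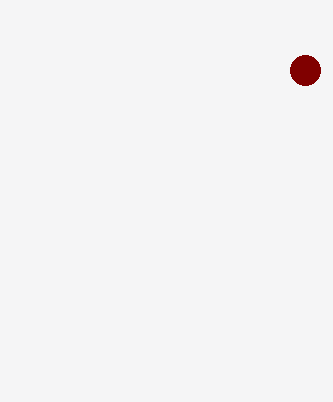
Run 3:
x = 305, y = 70, r = 15, c = 'maroon'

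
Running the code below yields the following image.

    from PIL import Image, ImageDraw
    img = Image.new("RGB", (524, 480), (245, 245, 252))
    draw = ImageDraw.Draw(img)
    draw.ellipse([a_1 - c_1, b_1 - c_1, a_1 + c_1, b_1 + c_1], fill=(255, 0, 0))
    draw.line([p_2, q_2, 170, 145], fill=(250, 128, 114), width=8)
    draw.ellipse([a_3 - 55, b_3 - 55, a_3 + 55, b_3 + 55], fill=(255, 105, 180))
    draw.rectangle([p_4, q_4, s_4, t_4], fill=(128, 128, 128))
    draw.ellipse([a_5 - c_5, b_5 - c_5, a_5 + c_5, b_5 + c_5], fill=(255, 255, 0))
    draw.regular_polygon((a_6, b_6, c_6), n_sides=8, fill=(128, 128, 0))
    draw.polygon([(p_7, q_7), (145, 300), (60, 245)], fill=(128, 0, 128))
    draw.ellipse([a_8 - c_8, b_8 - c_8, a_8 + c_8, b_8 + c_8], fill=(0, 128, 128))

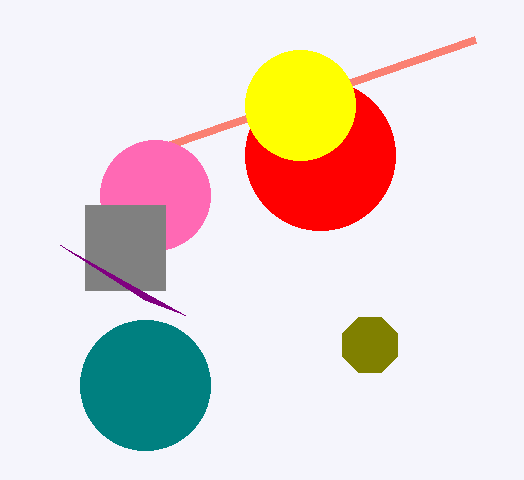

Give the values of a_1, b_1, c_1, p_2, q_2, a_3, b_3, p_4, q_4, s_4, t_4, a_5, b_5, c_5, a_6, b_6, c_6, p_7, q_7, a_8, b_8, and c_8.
a_1 = 320, b_1 = 155, c_1 = 75, p_2 = 475, q_2 = 40, a_3 = 155, b_3 = 195, p_4 = 85, q_4 = 205, s_4 = 165, t_4 = 290, a_5 = 300, b_5 = 105, c_5 = 55, a_6 = 370, b_6 = 345, c_6 = 30, p_7 = 185, q_7 = 315, a_8 = 145, b_8 = 385, c_8 = 65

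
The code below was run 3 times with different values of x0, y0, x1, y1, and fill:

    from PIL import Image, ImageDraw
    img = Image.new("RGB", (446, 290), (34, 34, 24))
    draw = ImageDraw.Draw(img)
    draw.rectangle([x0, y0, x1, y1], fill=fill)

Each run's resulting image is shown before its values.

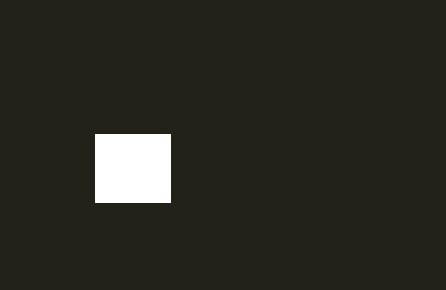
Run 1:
x0 = 95
y0 = 134
x1 = 170
y1 = 202
fill = 'white'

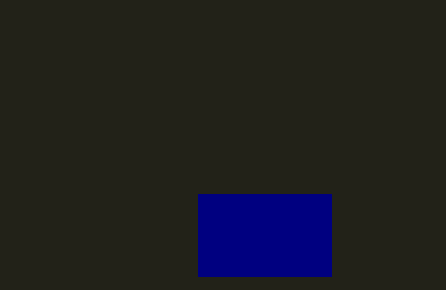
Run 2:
x0 = 198
y0 = 194
x1 = 331
y1 = 276
fill = 'navy'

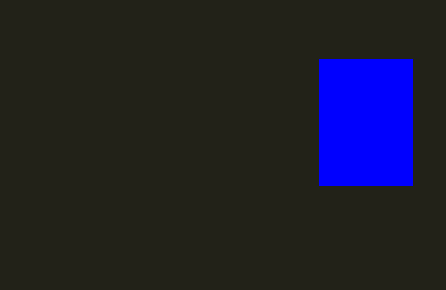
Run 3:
x0 = 319, y0 = 59, x1 = 412, y1 = 185, fill = 'blue'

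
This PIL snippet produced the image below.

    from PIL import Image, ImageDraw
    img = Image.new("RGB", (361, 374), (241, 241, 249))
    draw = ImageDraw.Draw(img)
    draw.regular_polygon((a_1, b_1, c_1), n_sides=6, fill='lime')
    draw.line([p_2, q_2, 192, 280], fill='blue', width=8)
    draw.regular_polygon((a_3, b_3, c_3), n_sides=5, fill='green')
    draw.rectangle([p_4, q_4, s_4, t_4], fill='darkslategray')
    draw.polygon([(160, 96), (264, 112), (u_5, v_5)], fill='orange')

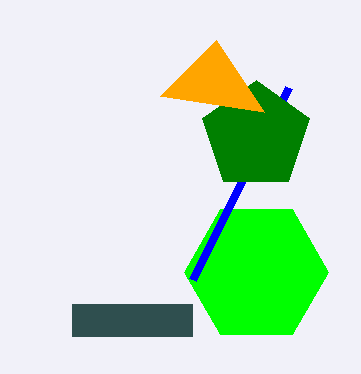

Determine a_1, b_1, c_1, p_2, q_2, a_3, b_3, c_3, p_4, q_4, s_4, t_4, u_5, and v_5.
a_1 = 256; b_1 = 272; c_1 = 72; p_2 = 288; q_2 = 88; a_3 = 256; b_3 = 136; c_3 = 56; p_4 = 72; q_4 = 304; s_4 = 192; t_4 = 336; u_5 = 216; v_5 = 40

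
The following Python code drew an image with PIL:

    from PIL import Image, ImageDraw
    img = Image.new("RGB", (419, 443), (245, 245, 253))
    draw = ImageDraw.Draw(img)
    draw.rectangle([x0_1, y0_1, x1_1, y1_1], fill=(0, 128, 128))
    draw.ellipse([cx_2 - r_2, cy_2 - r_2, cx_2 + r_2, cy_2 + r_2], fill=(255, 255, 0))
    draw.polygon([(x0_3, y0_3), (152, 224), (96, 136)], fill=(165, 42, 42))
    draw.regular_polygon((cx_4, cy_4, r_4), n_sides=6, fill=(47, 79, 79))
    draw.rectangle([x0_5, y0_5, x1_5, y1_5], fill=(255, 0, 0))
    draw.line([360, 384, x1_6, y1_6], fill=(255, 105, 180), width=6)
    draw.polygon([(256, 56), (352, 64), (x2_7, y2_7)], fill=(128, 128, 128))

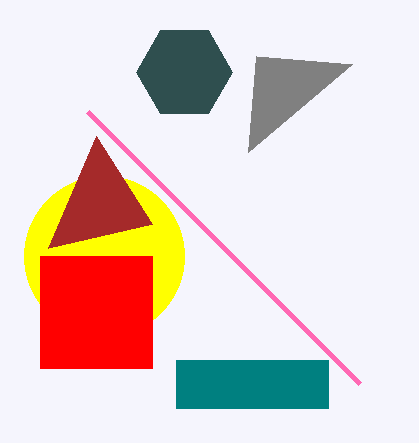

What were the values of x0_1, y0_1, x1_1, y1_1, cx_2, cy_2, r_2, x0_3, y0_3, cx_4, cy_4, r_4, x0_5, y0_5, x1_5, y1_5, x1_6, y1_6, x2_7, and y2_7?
x0_1 = 176, y0_1 = 360, x1_1 = 328, y1_1 = 408, cx_2 = 104, cy_2 = 256, r_2 = 80, x0_3 = 48, y0_3 = 248, cx_4 = 184, cy_4 = 72, r_4 = 48, x0_5 = 40, y0_5 = 256, x1_5 = 152, y1_5 = 368, x1_6 = 88, y1_6 = 112, x2_7 = 248, y2_7 = 152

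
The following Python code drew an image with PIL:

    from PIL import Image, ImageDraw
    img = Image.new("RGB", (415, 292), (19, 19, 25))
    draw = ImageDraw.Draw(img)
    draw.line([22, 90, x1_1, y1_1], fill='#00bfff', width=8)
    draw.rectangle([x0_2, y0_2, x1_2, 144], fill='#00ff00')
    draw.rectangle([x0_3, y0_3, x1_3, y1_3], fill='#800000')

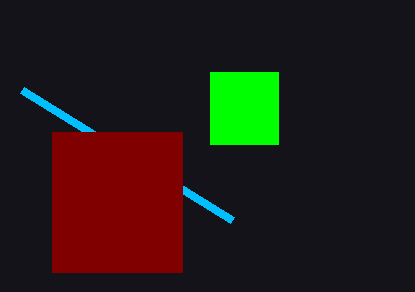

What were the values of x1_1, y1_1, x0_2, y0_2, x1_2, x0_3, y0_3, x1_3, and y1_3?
x1_1 = 232; y1_1 = 220; x0_2 = 210; y0_2 = 72; x1_2 = 278; x0_3 = 52; y0_3 = 132; x1_3 = 182; y1_3 = 272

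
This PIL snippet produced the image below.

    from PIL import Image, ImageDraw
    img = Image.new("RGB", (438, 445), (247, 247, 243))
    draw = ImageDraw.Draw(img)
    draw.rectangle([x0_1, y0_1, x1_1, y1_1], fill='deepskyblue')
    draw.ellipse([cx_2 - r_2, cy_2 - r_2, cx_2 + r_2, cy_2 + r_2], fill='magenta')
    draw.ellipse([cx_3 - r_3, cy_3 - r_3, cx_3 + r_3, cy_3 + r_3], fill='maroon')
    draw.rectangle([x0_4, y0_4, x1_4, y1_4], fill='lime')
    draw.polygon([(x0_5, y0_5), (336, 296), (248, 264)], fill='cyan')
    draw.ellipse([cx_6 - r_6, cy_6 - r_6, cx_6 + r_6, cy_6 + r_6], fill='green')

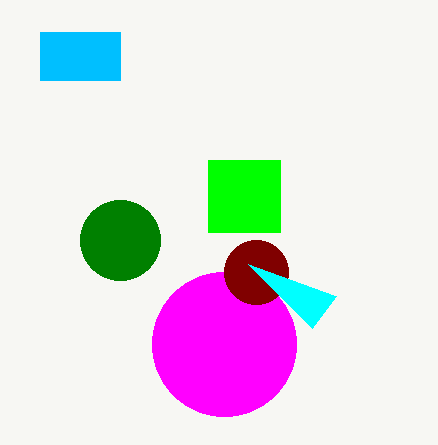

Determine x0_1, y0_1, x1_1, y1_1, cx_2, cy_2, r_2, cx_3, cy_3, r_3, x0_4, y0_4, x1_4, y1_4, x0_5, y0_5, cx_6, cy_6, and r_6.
x0_1 = 40; y0_1 = 32; x1_1 = 120; y1_1 = 80; cx_2 = 224; cy_2 = 344; r_2 = 72; cx_3 = 256; cy_3 = 272; r_3 = 32; x0_4 = 208; y0_4 = 160; x1_4 = 280; y1_4 = 232; x0_5 = 312; y0_5 = 328; cx_6 = 120; cy_6 = 240; r_6 = 40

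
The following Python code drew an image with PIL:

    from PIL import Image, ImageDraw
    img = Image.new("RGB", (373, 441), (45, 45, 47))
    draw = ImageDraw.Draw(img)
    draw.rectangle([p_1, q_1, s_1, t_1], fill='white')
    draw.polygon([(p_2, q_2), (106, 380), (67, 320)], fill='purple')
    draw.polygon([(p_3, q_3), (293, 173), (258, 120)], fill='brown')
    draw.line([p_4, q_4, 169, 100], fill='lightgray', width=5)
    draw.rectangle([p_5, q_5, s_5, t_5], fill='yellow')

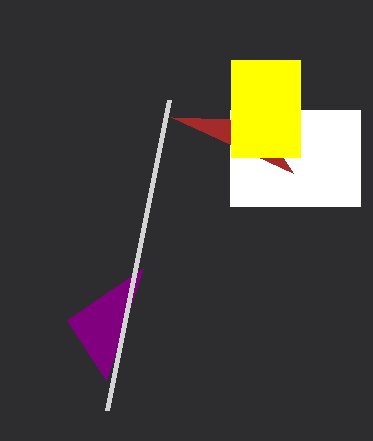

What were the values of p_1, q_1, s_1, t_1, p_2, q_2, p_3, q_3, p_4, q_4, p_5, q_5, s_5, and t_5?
p_1 = 230; q_1 = 110; s_1 = 360; t_1 = 206; p_2 = 143; q_2 = 268; p_3 = 171; q_3 = 117; p_4 = 107; q_4 = 410; p_5 = 231; q_5 = 60; s_5 = 300; t_5 = 157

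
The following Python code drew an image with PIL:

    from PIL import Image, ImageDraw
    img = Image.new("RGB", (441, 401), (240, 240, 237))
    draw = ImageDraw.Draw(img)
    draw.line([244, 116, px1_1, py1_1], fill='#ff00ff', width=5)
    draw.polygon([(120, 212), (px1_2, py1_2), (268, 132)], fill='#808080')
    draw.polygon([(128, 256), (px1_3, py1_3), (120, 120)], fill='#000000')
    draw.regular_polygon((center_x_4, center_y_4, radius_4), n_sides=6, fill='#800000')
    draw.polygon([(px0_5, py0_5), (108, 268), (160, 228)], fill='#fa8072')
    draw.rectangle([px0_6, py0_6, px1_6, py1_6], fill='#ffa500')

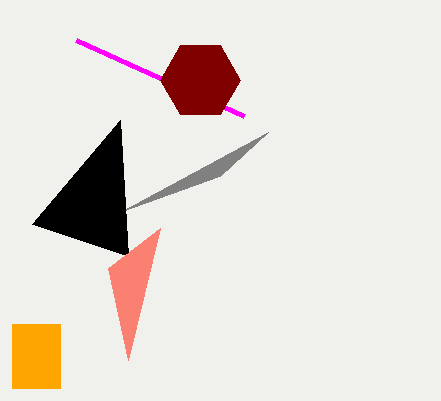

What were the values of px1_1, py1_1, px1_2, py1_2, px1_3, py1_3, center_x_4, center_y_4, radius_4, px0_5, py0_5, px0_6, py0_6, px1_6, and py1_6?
px1_1 = 76; py1_1 = 40; px1_2 = 220; py1_2 = 176; px1_3 = 32; py1_3 = 224; center_x_4 = 200; center_y_4 = 80; radius_4 = 40; px0_5 = 128; py0_5 = 360; px0_6 = 12; py0_6 = 324; px1_6 = 60; py1_6 = 388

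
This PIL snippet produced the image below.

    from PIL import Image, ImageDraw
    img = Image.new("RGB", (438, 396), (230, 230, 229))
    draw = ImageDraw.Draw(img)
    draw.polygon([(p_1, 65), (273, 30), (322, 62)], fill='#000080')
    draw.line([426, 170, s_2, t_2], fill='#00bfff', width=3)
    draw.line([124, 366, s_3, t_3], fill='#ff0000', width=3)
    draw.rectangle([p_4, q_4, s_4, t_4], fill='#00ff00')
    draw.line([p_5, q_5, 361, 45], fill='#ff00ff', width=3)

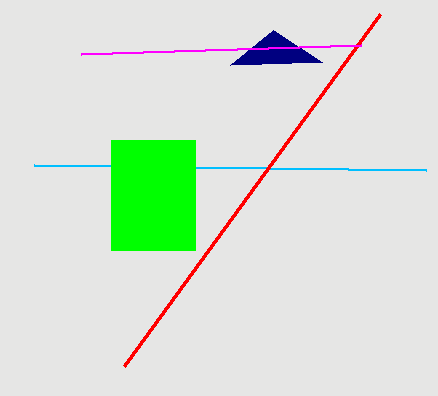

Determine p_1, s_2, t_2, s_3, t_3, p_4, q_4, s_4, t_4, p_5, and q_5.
p_1 = 230
s_2 = 34
t_2 = 165
s_3 = 380
t_3 = 14
p_4 = 111
q_4 = 140
s_4 = 195
t_4 = 250
p_5 = 81
q_5 = 54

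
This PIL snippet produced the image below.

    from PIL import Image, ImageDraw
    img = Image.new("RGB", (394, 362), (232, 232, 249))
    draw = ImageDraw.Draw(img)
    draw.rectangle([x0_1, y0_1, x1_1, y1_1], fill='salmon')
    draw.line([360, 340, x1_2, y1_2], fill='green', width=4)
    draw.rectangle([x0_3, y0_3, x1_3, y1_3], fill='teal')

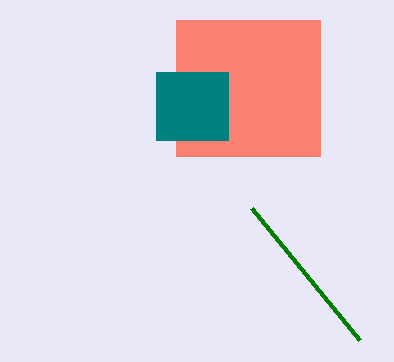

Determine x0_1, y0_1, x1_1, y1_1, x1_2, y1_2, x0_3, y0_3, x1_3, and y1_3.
x0_1 = 176; y0_1 = 20; x1_1 = 320; y1_1 = 156; x1_2 = 252; y1_2 = 208; x0_3 = 156; y0_3 = 72; x1_3 = 228; y1_3 = 140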